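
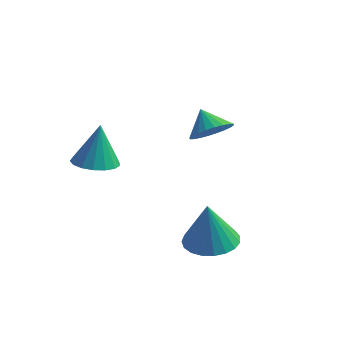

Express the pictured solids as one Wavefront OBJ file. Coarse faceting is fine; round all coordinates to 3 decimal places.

v -1.421 -1.03 1.315
v -0.549 -0.78 1.244
v -1.399 -0.61 3.065
v -0.769 -0.414 1.159
v -1.139 -0.19 1.11
v -1.573 -0.157 1.107
v -1.973 -0.325 1.152
v -2.246 -0.654 1.235
v -2.33 -1.07 1.336
v -2.206 -1.476 1.432
v -1.902 -1.78 1.501
v -1.488 -1.912 1.528
v -1.058 -1.843 1.506
v -0.712 -1.587 1.44
v -0.528 -1.203 1.345
v 1.148 3.416 1.106
v 1.866 3.798 1.515
v 0.452 3.884 1.894
v 1.775 4.051 1.284
v 1.589 4.208 1.026
v 1.335 4.245 0.78
v 1.053 4.155 0.584
v 0.786 3.953 0.467
v 0.573 3.669 0.448
v 0.448 3.347 0.529
v 0.43 3.035 0.698
v 0.521 2.781 0.929
v 0.707 2.624 1.187
v 0.961 2.588 1.433
v 1.243 2.677 1.629
v 1.51 2.88 1.746
v 1.723 3.163 1.765
v 1.848 3.486 1.684
v 2.787 -0.114 -2.216
v 3.835 -0.326 -2.182
v 2.693 -0.266 -0.264
v 3.83 0.117 -2.147
v 3.644 0.521 -2.125
v 3.31 0.815 -2.118
v 2.886 0.948 -2.128
v 2.444 0.898 -2.153
v 2.062 0.673 -2.19
v 1.806 0.311 -2.23
v 1.719 -0.123 -2.268
v 1.817 -0.556 -2.298
v 2.082 -0.913 -2.313
v 2.47 -1.131 -2.311
v 2.913 -1.174 -2.293
v 3.333 -1.033 -2.261
v 3.66 -0.733 -2.222
f 2 1 4
f 2 4 3
f 4 1 5
f 4 5 3
f 5 1 6
f 5 6 3
f 6 1 7
f 6 7 3
f 7 1 8
f 7 8 3
f 8 1 9
f 8 9 3
f 9 1 10
f 9 10 3
f 10 1 11
f 10 11 3
f 11 1 12
f 11 12 3
f 12 1 13
f 12 13 3
f 13 1 14
f 13 14 3
f 14 1 15
f 14 15 3
f 15 1 2
f 15 2 3
f 17 16 19
f 17 19 18
f 19 16 20
f 19 20 18
f 20 16 21
f 20 21 18
f 21 16 22
f 21 22 18
f 22 16 23
f 22 23 18
f 23 16 24
f 23 24 18
f 24 16 25
f 24 25 18
f 25 16 26
f 25 26 18
f 26 16 27
f 26 27 18
f 27 16 28
f 27 28 18
f 28 16 29
f 28 29 18
f 29 16 30
f 29 30 18
f 30 16 31
f 30 31 18
f 31 16 32
f 31 32 18
f 32 16 33
f 32 33 18
f 33 16 17
f 33 17 18
f 35 34 37
f 35 37 36
f 37 34 38
f 37 38 36
f 38 34 39
f 38 39 36
f 39 34 40
f 39 40 36
f 40 34 41
f 40 41 36
f 41 34 42
f 41 42 36
f 42 34 43
f 42 43 36
f 43 34 44
f 43 44 36
f 44 34 45
f 44 45 36
f 45 34 46
f 45 46 36
f 46 34 47
f 46 47 36
f 47 34 48
f 47 48 36
f 48 34 49
f 48 49 36
f 49 34 50
f 49 50 36
f 50 34 35
f 50 35 36



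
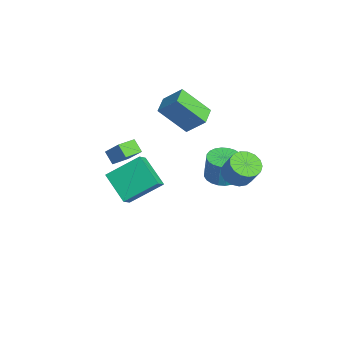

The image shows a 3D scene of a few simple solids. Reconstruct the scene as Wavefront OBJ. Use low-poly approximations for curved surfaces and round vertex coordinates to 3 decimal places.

v -3.129 1.075 -0.567
v -3.597 -0.283 0.881
v -2.583 1.93 0.412
v -3.051 0.572 1.86
v -2.129 0.588 -0.7
v -2.597 -0.77 0.748
v -1.583 1.443 0.279
v -2.051 0.085 1.727
v 0.855 -3.667 -0.249
v 0.307 -3.92 0.292
v 0.323 -2.796 -0.382
v -0.225 -3.048 0.159
v 1.505 -3.132 0.661
v 0.957 -3.384 1.202
v 0.973 -2.26 0.528
v 0.425 -2.513 1.069
v 3.103 -4.395 0.793
v 3.15 -2.78 1.868
v 2.555 -4.009 0.238
v 2.603 -2.395 1.313
v 4.477 -3.805 -0.153
v 4.525 -2.191 0.922
v 3.93 -3.42 -0.708
v 3.977 -1.805 0.367
v 1.849 2.202 -1.125
v 2.518 1.773 -1.365
v 3.099 2.069 -0.276
v 2.431 2.498 -0.035
v 2.586 2.14 -1.501
v 3.168 2.436 -0.412
v 2.486 2.522 -1.551
v 3.067 2.817 -0.461
v 2.239 2.829 -1.503
v 2.821 3.125 -0.414
v 1.904 2.994 -1.369
v 2.485 3.289 -0.279
v 1.555 2.977 -1.178
v 2.137 3.272 -0.089
v 1.275 2.782 -0.976
v 1.856 3.078 0.114
v 1.125 2.455 -0.807
v 1.707 2.75 0.283
v 1.142 2.069 -0.711
v 1.723 2.365 0.378
v 1.321 1.715 -0.71
v 1.902 2.01 0.379
v 1.62 1.472 -0.804
v 2.202 1.767 0.285
v 1.973 1.396 -0.972
v 2.554 1.691 0.118
v 2.297 1.505 -1.174
v 2.878 1.8 -0.085
v -2.039 2.416 -4.276
v -1.427 1.73 -4.292
v -1.288 1.818 -2.801
v -1.901 2.504 -2.784
v -1.213 2.016 -4.329
v -1.074 2.103 -2.838
v -1.124 2.363 -4.357
v -0.986 2.45 -2.866
v -1.176 2.718 -4.373
v -1.037 2.805 -2.882
v -1.358 3.027 -4.375
v -1.22 3.114 -2.884
v -1.644 3.243 -4.361
v -1.506 3.33 -2.87
v -1.991 3.333 -4.334
v -1.852 3.421 -2.843
v -2.345 3.284 -4.298
v -2.206 3.371 -2.807
v -2.652 3.102 -4.259
v -2.513 3.19 -2.768
v -2.866 2.817 -4.222
v -2.727 2.904 -2.731
v -2.954 2.47 -4.194
v -2.816 2.557 -2.703
v -2.903 2.115 -4.178
v -2.764 2.202 -2.687
v -2.72 1.806 -4.176
v -2.582 1.893 -2.685
v -2.434 1.59 -4.19
v -2.296 1.677 -2.699
v -2.088 1.499 -4.217
v -1.949 1.587 -2.726
v -1.734 1.549 -4.253
v -1.595 1.636 -2.762
f 2 4 1
f 5 2 1
f 1 4 3
f 3 5 1
f 2 8 4
f 6 2 5
f 6 8 2
f 4 8 3
f 7 5 3
f 3 8 7
f 7 6 5
f 8 6 7
f 10 12 9
f 13 10 9
f 9 12 11
f 11 13 9
f 10 16 12
f 14 10 13
f 14 16 10
f 12 16 11
f 15 13 11
f 11 16 15
f 15 14 13
f 16 14 15
f 18 20 17
f 21 18 17
f 17 20 19
f 19 21 17
f 18 24 20
f 22 18 21
f 22 24 18
f 20 24 19
f 23 21 19
f 19 24 23
f 23 22 21
f 24 22 23
f 26 25 29
f 26 29 27
f 27 29 30
f 27 30 28
f 29 25 31
f 29 31 30
f 30 31 32
f 30 32 28
f 31 25 33
f 31 33 32
f 32 33 34
f 32 34 28
f 33 25 35
f 33 35 34
f 34 35 36
f 34 36 28
f 35 25 37
f 35 37 36
f 36 37 38
f 36 38 28
f 37 25 39
f 37 39 38
f 38 39 40
f 38 40 28
f 39 25 41
f 39 41 40
f 40 41 42
f 40 42 28
f 41 25 43
f 41 43 42
f 42 43 44
f 42 44 28
f 43 25 45
f 43 45 44
f 44 45 46
f 44 46 28
f 45 25 47
f 45 47 46
f 46 47 48
f 46 48 28
f 47 25 49
f 47 49 48
f 48 49 50
f 48 50 28
f 49 25 51
f 49 51 50
f 50 51 52
f 50 52 28
f 51 25 26
f 51 26 52
f 52 26 27
f 52 27 28
f 54 53 57
f 54 57 55
f 55 57 58
f 55 58 56
f 57 53 59
f 57 59 58
f 58 59 60
f 58 60 56
f 59 53 61
f 59 61 60
f 60 61 62
f 60 62 56
f 61 53 63
f 61 63 62
f 62 63 64
f 62 64 56
f 63 53 65
f 63 65 64
f 64 65 66
f 64 66 56
f 65 53 67
f 65 67 66
f 66 67 68
f 66 68 56
f 67 53 69
f 67 69 68
f 68 69 70
f 68 70 56
f 69 53 71
f 69 71 70
f 70 71 72
f 70 72 56
f 71 53 73
f 71 73 72
f 72 73 74
f 72 74 56
f 73 53 75
f 73 75 74
f 74 75 76
f 74 76 56
f 75 53 77
f 75 77 76
f 76 77 78
f 76 78 56
f 77 53 79
f 77 79 78
f 78 79 80
f 78 80 56
f 79 53 81
f 79 81 80
f 80 81 82
f 80 82 56
f 81 53 83
f 81 83 82
f 82 83 84
f 82 84 56
f 83 53 85
f 83 85 84
f 84 85 86
f 84 86 56
f 85 53 54
f 85 54 86
f 86 54 55
f 86 55 56



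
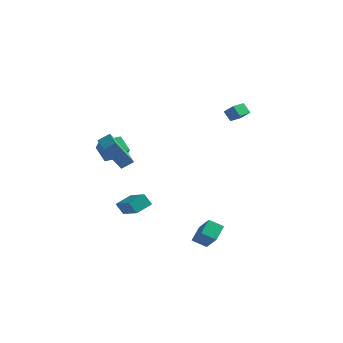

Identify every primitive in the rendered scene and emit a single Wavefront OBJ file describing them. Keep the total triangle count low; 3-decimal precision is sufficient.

v -0.893 -4.244 -1.386
v -0.497 -3.232 -1.012
v -2.229 -3.467 -2.071
v -1.832 -2.455 -1.696
v -0.468 -4.145 -2.104
v -0.071 -3.133 -1.729
v -1.803 -3.368 -2.788
v -1.407 -2.356 -2.414
v 1.535 3.231 2.829
v 1.024 3.365 3.443
v 1.747 4.126 2.81
v 1.236 4.26 3.425
v 2.224 3.08 3.435
v 1.713 3.214 4.05
v 2.436 3.975 3.417
v 1.925 4.109 4.031
v 3.856 -4.629 -2.44
v 3.806 -3.671 -1.842
v 2.938 -4.022 -3.488
v 2.888 -3.064 -2.89
v 4.612 -4.296 -2.91
v 4.562 -3.338 -2.312
v 3.694 -3.689 -3.958
v 3.644 -2.731 -3.36
v -2.765 -3.869 2.233
v -2.223 -3.401 2.692
v -3.834 -2.723 2.328
v -3.292 -2.255 2.787
v -2.068 -3.085 0.613
v -1.526 -2.617 1.072
v -3.137 -1.939 0.708
v -2.595 -1.471 1.167
v -4.072 -1.568 0.211
v -4.95 -1.107 0.955
v -3.362 -0.365 0.303
v -4.24 0.097 1.047
v -3.64 -1.877 0.913
v -4.518 -1.415 1.657
v -2.93 -0.673 1.005
v -3.808 -0.212 1.749
f 2 4 1
f 5 2 1
f 1 4 3
f 3 5 1
f 2 8 4
f 6 2 5
f 6 8 2
f 4 8 3
f 7 5 3
f 3 8 7
f 7 6 5
f 8 6 7
f 10 12 9
f 13 10 9
f 9 12 11
f 11 13 9
f 10 16 12
f 14 10 13
f 14 16 10
f 12 16 11
f 15 13 11
f 11 16 15
f 15 14 13
f 16 14 15
f 18 20 17
f 21 18 17
f 17 20 19
f 19 21 17
f 18 24 20
f 22 18 21
f 22 24 18
f 20 24 19
f 23 21 19
f 19 24 23
f 23 22 21
f 24 22 23
f 26 28 25
f 29 26 25
f 25 28 27
f 27 29 25
f 26 32 28
f 30 26 29
f 30 32 26
f 28 32 27
f 31 29 27
f 27 32 31
f 31 30 29
f 32 30 31
f 34 36 33
f 37 34 33
f 33 36 35
f 35 37 33
f 34 40 36
f 38 34 37
f 38 40 34
f 36 40 35
f 39 37 35
f 35 40 39
f 39 38 37
f 40 38 39



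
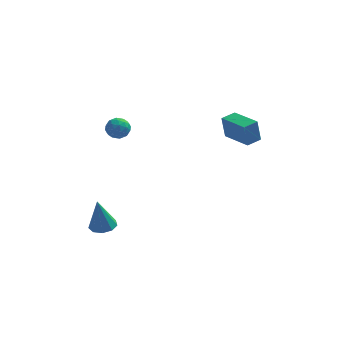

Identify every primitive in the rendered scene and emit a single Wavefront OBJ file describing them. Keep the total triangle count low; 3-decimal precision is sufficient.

v -2.779 1.344 1.535
v -2.268 1.053 1.128
v -3.552 0.607 1.092
v -3.041 0.316 0.685
v -3.03 0.224 1.394
v -2.552 0.679 1.668
v -3.268 0.981 0.552
v -2.79 1.436 0.826
v -2.57 0.828 0.521
v -2.423 0.361 1.041
v -3.397 1.299 1.179
v -3.25 0.832 1.699
v -2.455 1.263 1.371
v -3.365 0.397 0.849
v -3.358 0.343 1.266
v -3.057 0.171 1.027
v -2.622 1.044 1.688
v -2.322 0.873 1.449
v -2.77 0.385 1.605
v -3.498 0.787 0.771
v -3.198 0.616 0.532
v -2.763 1.489 1.193
v -2.462 1.317 0.954
v -3.05 1.275 0.615
v -2.333 0.96 0.775
v -2.787 0.527 0.514
v -2.921 0.918 0.436
v -2.64 1.185 0.597
v -2.246 0.685 1.08
v -2.701 0.252 0.82
v -2.694 0.198 1.236
v -2.413 0.466 1.397
v -2.424 0.553 0.723
v -3.119 1.408 1.4
v -3.574 0.975 1.14
v -3.407 1.194 0.823
v -3.126 1.462 0.984
v -3.033 1.133 1.706
v -3.487 0.7 1.445
v -3.18 0.475 1.623
v -2.899 0.742 1.784
v -3.396 1.107 1.497
v 2.716 -0.25 1.487
v 2.519 -0.245 2.792
v 3.352 0.351 1.58
v 3.155 0.357 2.886
v 3.925 -1.557 1.674
v 3.728 -1.551 2.98
v 4.561 -0.955 1.768
v 4.364 -0.95 3.073
v -3.268 -3.103 -3.733
v -2.661 -2.678 -3.617
v -3.512 -3.277 -1.827
v -3.08 -2.383 -3.644
v -3.586 -2.424 -3.712
v -3.944 -2.784 -3.791
v -3.985 -3.293 -3.843
v -3.691 -3.713 -3.843
v -3.198 -3.848 -3.792
v -2.739 -3.634 -3.714
v -2.526 -3.172 -3.644
f 1 38 17
f 38 12 41
f 17 41 6
f 38 41 17
f 1 17 13
f 17 6 18
f 13 18 2
f 17 18 13
f 1 13 22
f 13 2 23
f 22 23 8
f 13 23 22
f 1 22 34
f 22 8 37
f 34 37 11
f 22 37 34
f 1 34 38
f 34 11 42
f 38 42 12
f 34 42 38
f 2 18 29
f 18 6 32
f 29 32 10
f 18 32 29
f 6 41 19
f 41 12 40
f 19 40 5
f 41 40 19
f 12 42 39
f 42 11 35
f 39 35 3
f 42 35 39
f 11 37 36
f 37 8 24
f 36 24 7
f 37 24 36
f 8 23 28
f 23 2 25
f 28 25 9
f 23 25 28
f 4 30 16
f 30 10 31
f 16 31 5
f 30 31 16
f 4 16 14
f 16 5 15
f 14 15 3
f 16 15 14
f 4 14 21
f 14 3 20
f 21 20 7
f 14 20 21
f 4 21 26
f 21 7 27
f 26 27 9
f 21 27 26
f 4 26 30
f 26 9 33
f 30 33 10
f 26 33 30
f 5 31 19
f 31 10 32
f 19 32 6
f 31 32 19
f 3 15 39
f 15 5 40
f 39 40 12
f 15 40 39
f 7 20 36
f 20 3 35
f 36 35 11
f 20 35 36
f 9 27 28
f 27 7 24
f 28 24 8
f 27 24 28
f 10 33 29
f 33 9 25
f 29 25 2
f 33 25 29
f 44 46 43
f 47 44 43
f 43 46 45
f 45 47 43
f 44 50 46
f 48 44 47
f 48 50 44
f 46 50 45
f 49 47 45
f 45 50 49
f 49 48 47
f 50 48 49
f 52 51 54
f 52 54 53
f 54 51 55
f 54 55 53
f 55 51 56
f 55 56 53
f 56 51 57
f 56 57 53
f 57 51 58
f 57 58 53
f 58 51 59
f 58 59 53
f 59 51 60
f 59 60 53
f 60 51 61
f 60 61 53
f 61 51 52
f 61 52 53



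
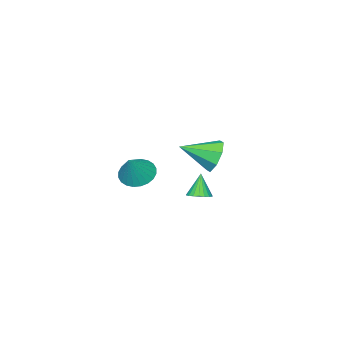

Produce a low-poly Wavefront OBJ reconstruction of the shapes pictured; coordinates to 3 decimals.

v 3.445 1.098 0.988
v 4.009 0.504 0.725
v 4.275 1.362 2.172
v 4.131 0.78 0.578
v 4.149 1.104 0.494
v 4.06 1.427 0.484
v 3.877 1.7 0.551
v 3.629 1.882 0.685
v 3.352 1.944 0.865
v 3.09 1.878 1.063
v 2.882 1.693 1.25
v 2.759 1.417 1.397
v 2.741 1.093 1.482
v 2.831 0.769 1.491
v 3.013 0.496 1.424
v 3.262 0.314 1.291
v 3.538 0.252 1.111
v 3.801 0.319 0.912
v -0.086 1.616 -1.677
v 0.229 1.105 -1.68
v -0.514 1.344 -0.523
v 0.392 1.266 -1.582
v 0.473 1.488 -1.5
v 0.457 1.731 -1.448
v 0.347 1.955 -1.436
v 0.162 2.12 -1.466
v -0.066 2.198 -1.532
v -0.297 2.175 -1.623
v -0.492 2.056 -1.723
v -0.616 1.86 -1.816
v -0.649 1.623 -1.884
v -0.585 1.384 -1.916
v -0.434 1.185 -1.907
v -0.223 1.061 -1.859
v 0.011 1.033 -1.778
v -2.484 0.523 -0.426
v -1.828 0.786 -1.119
v -1.296 -0.623 0.266
v -1.779 1.213 -0.495
v -2.143 1.237 0.169
v -2.707 0.842 0.484
v -3.141 0.26 0.267
v -3.19 -0.168 -0.357
v -2.826 -0.191 -1.021
v -2.262 0.204 -1.336
f 2 1 4
f 2 4 3
f 4 1 5
f 4 5 3
f 5 1 6
f 5 6 3
f 6 1 7
f 6 7 3
f 7 1 8
f 7 8 3
f 8 1 9
f 8 9 3
f 9 1 10
f 9 10 3
f 10 1 11
f 10 11 3
f 11 1 12
f 11 12 3
f 12 1 13
f 12 13 3
f 13 1 14
f 13 14 3
f 14 1 15
f 14 15 3
f 15 1 16
f 15 16 3
f 16 1 17
f 16 17 3
f 17 1 18
f 17 18 3
f 18 1 2
f 18 2 3
f 20 19 22
f 20 22 21
f 22 19 23
f 22 23 21
f 23 19 24
f 23 24 21
f 24 19 25
f 24 25 21
f 25 19 26
f 25 26 21
f 26 19 27
f 26 27 21
f 27 19 28
f 27 28 21
f 28 19 29
f 28 29 21
f 29 19 30
f 29 30 21
f 30 19 31
f 30 31 21
f 31 19 32
f 31 32 21
f 32 19 33
f 32 33 21
f 33 19 34
f 33 34 21
f 34 19 35
f 34 35 21
f 35 19 20
f 35 20 21
f 37 36 39
f 37 39 38
f 39 36 40
f 39 40 38
f 40 36 41
f 40 41 38
f 41 36 42
f 41 42 38
f 42 36 43
f 42 43 38
f 43 36 44
f 43 44 38
f 44 36 45
f 44 45 38
f 45 36 37
f 45 37 38



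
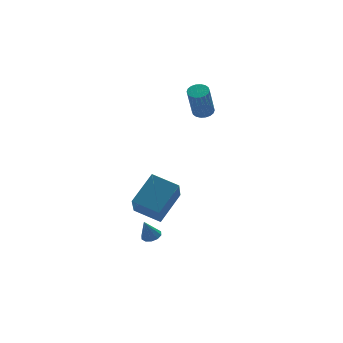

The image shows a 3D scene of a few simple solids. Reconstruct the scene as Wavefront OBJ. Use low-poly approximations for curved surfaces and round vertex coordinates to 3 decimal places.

v 2.534 0.467 2.36
v 2.89 -0.027 2.344
v 2.343 -0.482 4.224
v 1.986 0.013 4.24
v 3.057 0.165 2.439
v 2.51 -0.29 4.319
v 3.12 0.417 2.519
v 2.573 -0.038 4.398
v 3.067 0.678 2.567
v 2.52 0.223 4.446
v 2.909 0.899 2.574
v 2.361 0.444 4.453
v 2.676 1.033 2.538
v 2.128 0.578 4.418
v 2.415 1.056 2.468
v 1.867 0.601 4.348
v 2.177 0.962 2.376
v 1.63 0.507 4.256
v 2.01 0.77 2.281
v 1.463 0.315 4.161
v 1.947 0.518 2.202
v 1.4 0.063 4.081
v 2 0.257 2.154
v 1.453 -0.198 4.033
v 2.159 0.036 2.147
v 1.611 -0.419 4.026
v 2.392 -0.098 2.182
v 1.844 -0.553 4.062
v 2.653 -0.121 2.252
v 2.105 -0.576 4.132
v -2.217 -3.027 -4.092
v -1.757 -2.759 -3.918
v -2.643 -3.053 -2.928
v -1.995 -2.521 -4
v -2.318 -2.477 -4.117
v -2.602 -2.642 -4.224
v -2.739 -2.955 -4.281
v -2.677 -3.295 -4.266
v -2.44 -3.533 -4.185
v -2.117 -3.577 -4.068
v -1.833 -3.412 -3.96
v -1.695 -3.099 -3.903
v -2.169 -4.061 -2.471
v -2.789 -5.187 -0.979
v -3.143 -2.897 -1.998
v -3.764 -4.023 -0.506
v -0.676 -3.297 -1.274
v -1.297 -4.423 0.218
v -1.651 -2.133 -0.801
v -2.271 -3.259 0.691
f 2 1 5
f 2 5 3
f 3 5 6
f 3 6 4
f 5 1 7
f 5 7 6
f 6 7 8
f 6 8 4
f 7 1 9
f 7 9 8
f 8 9 10
f 8 10 4
f 9 1 11
f 9 11 10
f 10 11 12
f 10 12 4
f 11 1 13
f 11 13 12
f 12 13 14
f 12 14 4
f 13 1 15
f 13 15 14
f 14 15 16
f 14 16 4
f 15 1 17
f 15 17 16
f 16 17 18
f 16 18 4
f 17 1 19
f 17 19 18
f 18 19 20
f 18 20 4
f 19 1 21
f 19 21 20
f 20 21 22
f 20 22 4
f 21 1 23
f 21 23 22
f 22 23 24
f 22 24 4
f 23 1 25
f 23 25 24
f 24 25 26
f 24 26 4
f 25 1 27
f 25 27 26
f 26 27 28
f 26 28 4
f 27 1 29
f 27 29 28
f 28 29 30
f 28 30 4
f 29 1 2
f 29 2 30
f 30 2 3
f 30 3 4
f 32 31 34
f 32 34 33
f 34 31 35
f 34 35 33
f 35 31 36
f 35 36 33
f 36 31 37
f 36 37 33
f 37 31 38
f 37 38 33
f 38 31 39
f 38 39 33
f 39 31 40
f 39 40 33
f 40 31 41
f 40 41 33
f 41 31 42
f 41 42 33
f 42 31 32
f 42 32 33
f 44 46 43
f 47 44 43
f 43 46 45
f 45 47 43
f 44 50 46
f 48 44 47
f 48 50 44
f 46 50 45
f 49 47 45
f 45 50 49
f 49 48 47
f 50 48 49



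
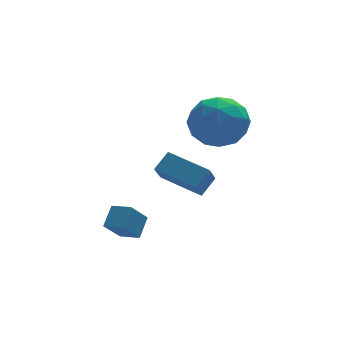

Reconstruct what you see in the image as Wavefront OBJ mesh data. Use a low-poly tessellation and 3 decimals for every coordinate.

v -0.083 2.153 4.265
v 0.968 1.989 3.667
v -0.628 0.311 3.813
v 0.423 0.147 3.215
v 0.422 0.252 4.43
v 0.759 1.391 4.71
v -0.419 0.909 2.77
v -0.082 2.048 3.05
v 0.76 1.22 2.744
v 1.28 0.814 3.77
v -0.94 1.486 3.71
v -0.42 1.08 4.736
v 0.49 2.233 4.006
v -0.15 0.067 3.474
v -0.151 0.129 4.188
v 0.467 0.033 3.837
v 0.368 1.881 4.619
v 0.985 1.785 4.267
v 0.665 0.764 4.716
v -0.645 0.515 3.213
v -0.028 0.419 2.861
v -0.127 2.267 3.643
v 0.491 2.171 3.292
v -0.325 1.536 2.764
v 0.986 1.684 3.112
v 0.665 0.602 2.846
v 0.17 1.05 2.584
v 0.368 1.719 2.749
v 1.291 1.446 3.715
v 0.971 0.363 3.449
v 0.971 0.425 4.163
v 1.169 1.094 4.327
v 1.169 0.994 3.172
v -0.631 1.937 4.031
v -0.951 0.854 3.765
v -0.829 1.206 3.153
v -0.631 1.875 3.317
v -0.325 1.698 4.634
v -0.646 0.616 4.368
v -0.028 0.581 4.731
v 0.17 1.25 4.896
v -0.829 1.306 4.308
v -3.473 -1.31 -0.284
v -4.153 -1.635 0.572
v -4.025 -0.697 -0.489
v -4.705 -1.022 0.367
v -3.015 -0.698 0.313
v -3.695 -1.023 1.169
v -3.567 -0.085 0.108
v -4.247 -0.41 0.964
v -1.582 -1.871 2.302
v -0.968 -1.498 2.877
v -2.736 -0.607 2.712
v -2.122 -0.234 3.287
v -1.178 -1.226 1.453
v -0.564 -0.853 2.028
v -2.332 0.038 1.863
v -1.718 0.411 2.438
f 1 38 17
f 38 12 41
f 17 41 6
f 38 41 17
f 1 17 13
f 17 6 18
f 13 18 2
f 17 18 13
f 1 13 22
f 13 2 23
f 22 23 8
f 13 23 22
f 1 22 34
f 22 8 37
f 34 37 11
f 22 37 34
f 1 34 38
f 34 11 42
f 38 42 12
f 34 42 38
f 2 18 29
f 18 6 32
f 29 32 10
f 18 32 29
f 6 41 19
f 41 12 40
f 19 40 5
f 41 40 19
f 12 42 39
f 42 11 35
f 39 35 3
f 42 35 39
f 11 37 36
f 37 8 24
f 36 24 7
f 37 24 36
f 8 23 28
f 23 2 25
f 28 25 9
f 23 25 28
f 4 30 16
f 30 10 31
f 16 31 5
f 30 31 16
f 4 16 14
f 16 5 15
f 14 15 3
f 16 15 14
f 4 14 21
f 14 3 20
f 21 20 7
f 14 20 21
f 4 21 26
f 21 7 27
f 26 27 9
f 21 27 26
f 4 26 30
f 26 9 33
f 30 33 10
f 26 33 30
f 5 31 19
f 31 10 32
f 19 32 6
f 31 32 19
f 3 15 39
f 15 5 40
f 39 40 12
f 15 40 39
f 7 20 36
f 20 3 35
f 36 35 11
f 20 35 36
f 9 27 28
f 27 7 24
f 28 24 8
f 27 24 28
f 10 33 29
f 33 9 25
f 29 25 2
f 33 25 29
f 44 46 43
f 47 44 43
f 43 46 45
f 45 47 43
f 44 50 46
f 48 44 47
f 48 50 44
f 46 50 45
f 49 47 45
f 45 50 49
f 49 48 47
f 50 48 49
f 52 54 51
f 55 52 51
f 51 54 53
f 53 55 51
f 52 58 54
f 56 52 55
f 56 58 52
f 54 58 53
f 57 55 53
f 53 58 57
f 57 56 55
f 58 56 57



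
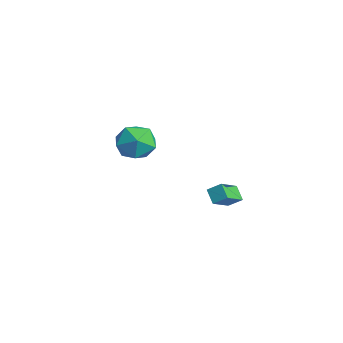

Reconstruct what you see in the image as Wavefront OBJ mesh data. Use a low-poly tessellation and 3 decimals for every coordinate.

v 4.481 3.08 -3.321
v 3.774 3.039 -2.749
v 3.798 4.144 -4.089
v 3.091 4.103 -3.518
v 4.849 3.677 -2.822
v 4.142 3.636 -2.251
v 4.166 4.741 -3.591
v 3.459 4.7 -3.019
v -2.27 2.268 -1.574
v -1.545 2.336 -2.579
v -3.335 0.804 -2.441
v -2.61 0.872 -3.446
v -2.152 0.433 -2.38
v -1.494 1.338 -1.844
v -3.386 1.802 -3.176
v -2.728 2.707 -2.64
v -2.235 2.048 -3.569
v -1.473 1.202 -3.077
v -3.407 1.938 -1.943
v -2.645 1.092 -1.451
f 2 4 1
f 5 2 1
f 1 4 3
f 3 5 1
f 2 8 4
f 6 2 5
f 6 8 2
f 4 8 3
f 7 5 3
f 3 8 7
f 7 6 5
f 8 6 7
f 9 20 14
f 9 14 10
f 9 10 16
f 9 16 19
f 9 19 20
f 10 14 18
f 14 20 13
f 20 19 11
f 19 16 15
f 16 10 17
f 12 18 13
f 12 13 11
f 12 11 15
f 12 15 17
f 12 17 18
f 13 18 14
f 11 13 20
f 15 11 19
f 17 15 16
f 18 17 10



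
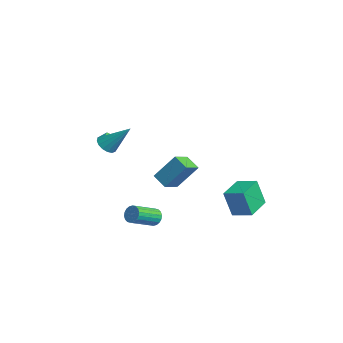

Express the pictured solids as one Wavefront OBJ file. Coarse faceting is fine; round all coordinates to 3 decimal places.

v -0.592 4.001 -3.393
v -0.689 3.491 -1.628
v 0.331 4.893 -3.084
v 0.234 4.382 -1.319
v 0.706 2.758 -3.681
v 0.609 2.247 -1.916
v 1.629 3.649 -3.372
v 1.532 3.139 -1.607
v -0.875 -4.213 2.132
v -0.362 -4.028 1.677
v 0.015 -3.047 3.608
v -0.624 -3.774 1.634
v -0.953 -3.637 1.725
v -1.261 -3.654 1.924
v -1.466 -3.822 2.18
v -1.512 -4.094 2.423
v -1.388 -4.398 2.588
v -1.126 -4.652 2.631
v -0.797 -4.789 2.54
v -0.489 -4.771 2.341
v -0.284 -4.604 2.085
v -0.238 -4.332 1.842
v -2.503 -3.289 2.032
v -2.133 -3.633 1.604
v -3.387 -3.747 1.636
v -3.017 -4.091 1.208
v -2.988 -4.228 1.856
v -2.441 -3.945 2.1
v -3.079 -3.435 1.14
v -2.532 -3.152 1.384
v -2.489 -3.723 1.052
v -2.432 -4.213 1.495
v -3.088 -3.167 1.745
v -3.031 -3.657 2.188
v -4.696 0.344 -2.506
v -4.167 1.494 -0.844
v -3.803 0.775 -3.089
v -3.274 1.926 -1.426
v -3.946 -0.626 -2.074
v -3.417 0.525 -0.411
v -3.053 -0.194 -2.656
v -2.524 0.956 -0.994
v -0.539 -1.528 -3.849
v -0.244 -1.669 -4.388
v 0.354 -3.172 -3.67
v 0.059 -3.032 -3.131
v -0.05 -1.524 -4.247
v 0.548 -3.027 -3.528
v 0.047 -1.38 -4.026
v 0.645 -2.883 -3.308
v 0.028 -1.266 -3.771
v 0.626 -2.769 -3.053
v -0.103 -1.203 -3.531
v 0.495 -2.706 -2.813
v -0.321 -1.205 -3.355
v 0.277 -2.708 -2.636
v -0.581 -1.271 -3.276
v 0.017 -2.774 -2.557
v -0.834 -1.388 -3.31
v -0.236 -2.891 -2.592
v -1.028 -1.533 -3.452
v -0.43 -3.036 -2.733
v -1.125 -1.677 -3.672
v -0.527 -3.18 -2.954
v -1.106 -1.791 -3.927
v -0.508 -3.294 -3.209
v -0.975 -1.854 -4.167
v -0.377 -3.357 -3.449
v -0.757 -1.852 -4.344
v -0.159 -3.355 -3.625
v -0.497 -1.786 -4.423
v 0.101 -3.289 -3.704
f 2 4 1
f 5 2 1
f 1 4 3
f 3 5 1
f 2 8 4
f 6 2 5
f 6 8 2
f 4 8 3
f 7 5 3
f 3 8 7
f 7 6 5
f 8 6 7
f 10 9 12
f 10 12 11
f 12 9 13
f 12 13 11
f 13 9 14
f 13 14 11
f 14 9 15
f 14 15 11
f 15 9 16
f 15 16 11
f 16 9 17
f 16 17 11
f 17 9 18
f 17 18 11
f 18 9 19
f 18 19 11
f 19 9 20
f 19 20 11
f 20 9 21
f 20 21 11
f 21 9 22
f 21 22 11
f 22 9 10
f 22 10 11
f 23 34 28
f 23 28 24
f 23 24 30
f 23 30 33
f 23 33 34
f 24 28 32
f 28 34 27
f 34 33 25
f 33 30 29
f 30 24 31
f 26 32 27
f 26 27 25
f 26 25 29
f 26 29 31
f 26 31 32
f 27 32 28
f 25 27 34
f 29 25 33
f 31 29 30
f 32 31 24
f 36 38 35
f 39 36 35
f 35 38 37
f 37 39 35
f 36 42 38
f 40 36 39
f 40 42 36
f 38 42 37
f 41 39 37
f 37 42 41
f 41 40 39
f 42 40 41
f 44 43 47
f 44 47 45
f 45 47 48
f 45 48 46
f 47 43 49
f 47 49 48
f 48 49 50
f 48 50 46
f 49 43 51
f 49 51 50
f 50 51 52
f 50 52 46
f 51 43 53
f 51 53 52
f 52 53 54
f 52 54 46
f 53 43 55
f 53 55 54
f 54 55 56
f 54 56 46
f 55 43 57
f 55 57 56
f 56 57 58
f 56 58 46
f 57 43 59
f 57 59 58
f 58 59 60
f 58 60 46
f 59 43 61
f 59 61 60
f 60 61 62
f 60 62 46
f 61 43 63
f 61 63 62
f 62 63 64
f 62 64 46
f 63 43 65
f 63 65 64
f 64 65 66
f 64 66 46
f 65 43 67
f 65 67 66
f 66 67 68
f 66 68 46
f 67 43 69
f 67 69 68
f 68 69 70
f 68 70 46
f 69 43 71
f 69 71 70
f 70 71 72
f 70 72 46
f 71 43 44
f 71 44 72
f 72 44 45
f 72 45 46



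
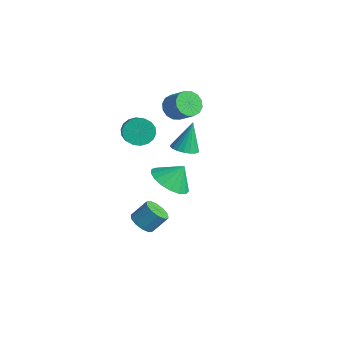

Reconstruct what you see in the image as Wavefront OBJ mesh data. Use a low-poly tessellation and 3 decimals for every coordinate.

v -3.58 -0.083 0.142
v -2.982 0.357 -0.271
v -1.681 -0.457 0.744
v -2.28 -0.897 1.158
v -3.067 0.584 0.019
v -1.767 -0.231 1.035
v -3.254 0.678 0.334
v -1.954 -0.136 1.35
v -3.505 0.622 0.611
v -2.205 -0.192 1.627
v -3.772 0.426 0.795
v -2.471 -0.388 1.811
v -4 0.129 0.85
v -2.7 -0.685 1.866
v -4.145 -0.209 0.764
v -2.845 -1.023 1.78
v -4.179 -0.523 0.556
v -2.878 -1.337 1.571
v -4.093 -0.749 0.265
v -2.793 -1.564 1.281
v -3.906 -0.844 -0.05
v -2.606 -1.658 0.966
v -3.655 -0.788 -0.327
v -2.355 -1.602 0.689
v -3.389 -0.592 -0.511
v -2.088 -1.406 0.505
v -3.16 -0.295 -0.566
v -1.86 -1.109 0.45
v -3.015 0.043 -0.48
v -1.715 -0.771 0.536
v 0.304 -2.66 -3.407
v 1.002 -2.742 -3.605
v 1.334 -2.022 -2.73
v 0.636 -1.94 -2.533
v 0.834 -2.389 -3.831
v 1.166 -1.67 -2.956
v 0.463 -2.14 -3.895
v 0.795 -1.421 -3.02
v 0.032 -2.089 -3.773
v 0.364 -1.37 -2.898
v -0.296 -2.256 -3.511
v 0.036 -1.537 -2.636
v -0.394 -2.578 -3.21
v -0.062 -1.858 -2.335
v -0.226 -2.93 -2.984
v 0.106 -2.211 -2.109
v 0.145 -3.179 -2.92
v 0.477 -2.46 -2.045
v 0.576 -3.23 -3.042
v 0.908 -2.511 -2.167
v 0.904 -3.063 -3.304
v 1.236 -2.344 -2.429
v -1.134 1.062 -0.303
v -0.392 1.172 -0.286
v -1.266 1.698 1.343
v -0.507 1.461 -0.407
v -0.746 1.671 -0.507
v -1.062 1.761 -0.567
v -1.392 1.712 -0.575
v -1.671 1.534 -0.529
v -1.844 1.263 -0.438
v -1.876 0.952 -0.321
v -1.76 0.663 -0.2
v -1.521 0.453 -0.099
v -1.205 0.364 -0.039
v -0.875 0.413 -0.032
v -0.596 0.59 -0.078
v -0.424 0.861 -0.169
v -4.176 2.784 0.45
v -3.738 2.303 -0.048
v -2.706 2.415 0.751
v -3.144 2.896 1.25
v -3.671 2.698 -0.19
v -2.639 2.809 0.609
v -3.739 3.116 -0.16
v -2.707 3.227 0.64
v -3.925 3.445 0.034
v -2.893 3.556 0.833
v -4.178 3.597 0.339
v -3.146 3.708 1.139
v -4.43 3.531 0.674
v -3.398 3.643 1.473
v -4.614 3.265 0.949
v -3.582 3.377 1.748
v -4.681 2.871 1.091
v -3.649 2.982 1.89
v -4.613 2.453 1.06
v -3.581 2.564 1.86
v -4.427 2.124 0.867
v -3.395 2.235 1.666
v -4.174 1.972 0.561
v -3.142 2.083 1.361
v -3.922 2.037 0.227
v -2.89 2.149 1.026
v 2.608 -2.656 1.153
v 3.505 -3.28 1.277
v 2.912 -2.024 2.127
v 3.668 -2.885 0.97
v 3.588 -2.437 0.705
v 3.284 -2.039 0.542
v 2.824 -1.783 0.519
v 2.315 -1.726 0.642
v 1.873 -1.883 0.882
v 1.6 -2.216 1.184
v 1.557 -2.65 1.478
v 1.755 -3.086 1.699
v 2.148 -3.422 1.794
v 2.647 -3.584 1.743
v 3.136 -3.532 1.556
f 2 1 5
f 2 5 3
f 3 5 6
f 3 6 4
f 5 1 7
f 5 7 6
f 6 7 8
f 6 8 4
f 7 1 9
f 7 9 8
f 8 9 10
f 8 10 4
f 9 1 11
f 9 11 10
f 10 11 12
f 10 12 4
f 11 1 13
f 11 13 12
f 12 13 14
f 12 14 4
f 13 1 15
f 13 15 14
f 14 15 16
f 14 16 4
f 15 1 17
f 15 17 16
f 16 17 18
f 16 18 4
f 17 1 19
f 17 19 18
f 18 19 20
f 18 20 4
f 19 1 21
f 19 21 20
f 20 21 22
f 20 22 4
f 21 1 23
f 21 23 22
f 22 23 24
f 22 24 4
f 23 1 25
f 23 25 24
f 24 25 26
f 24 26 4
f 25 1 27
f 25 27 26
f 26 27 28
f 26 28 4
f 27 1 29
f 27 29 28
f 28 29 30
f 28 30 4
f 29 1 2
f 29 2 30
f 30 2 3
f 30 3 4
f 32 31 35
f 32 35 33
f 33 35 36
f 33 36 34
f 35 31 37
f 35 37 36
f 36 37 38
f 36 38 34
f 37 31 39
f 37 39 38
f 38 39 40
f 38 40 34
f 39 31 41
f 39 41 40
f 40 41 42
f 40 42 34
f 41 31 43
f 41 43 42
f 42 43 44
f 42 44 34
f 43 31 45
f 43 45 44
f 44 45 46
f 44 46 34
f 45 31 47
f 45 47 46
f 46 47 48
f 46 48 34
f 47 31 49
f 47 49 48
f 48 49 50
f 48 50 34
f 49 31 51
f 49 51 50
f 50 51 52
f 50 52 34
f 51 31 32
f 51 32 52
f 52 32 33
f 52 33 34
f 54 53 56
f 54 56 55
f 56 53 57
f 56 57 55
f 57 53 58
f 57 58 55
f 58 53 59
f 58 59 55
f 59 53 60
f 59 60 55
f 60 53 61
f 60 61 55
f 61 53 62
f 61 62 55
f 62 53 63
f 62 63 55
f 63 53 64
f 63 64 55
f 64 53 65
f 64 65 55
f 65 53 66
f 65 66 55
f 66 53 67
f 66 67 55
f 67 53 68
f 67 68 55
f 68 53 54
f 68 54 55
f 70 69 73
f 70 73 71
f 71 73 74
f 71 74 72
f 73 69 75
f 73 75 74
f 74 75 76
f 74 76 72
f 75 69 77
f 75 77 76
f 76 77 78
f 76 78 72
f 77 69 79
f 77 79 78
f 78 79 80
f 78 80 72
f 79 69 81
f 79 81 80
f 80 81 82
f 80 82 72
f 81 69 83
f 81 83 82
f 82 83 84
f 82 84 72
f 83 69 85
f 83 85 84
f 84 85 86
f 84 86 72
f 85 69 87
f 85 87 86
f 86 87 88
f 86 88 72
f 87 69 89
f 87 89 88
f 88 89 90
f 88 90 72
f 89 69 91
f 89 91 90
f 90 91 92
f 90 92 72
f 91 69 93
f 91 93 92
f 92 93 94
f 92 94 72
f 93 69 70
f 93 70 94
f 94 70 71
f 94 71 72
f 96 95 98
f 96 98 97
f 98 95 99
f 98 99 97
f 99 95 100
f 99 100 97
f 100 95 101
f 100 101 97
f 101 95 102
f 101 102 97
f 102 95 103
f 102 103 97
f 103 95 104
f 103 104 97
f 104 95 105
f 104 105 97
f 105 95 106
f 105 106 97
f 106 95 107
f 106 107 97
f 107 95 108
f 107 108 97
f 108 95 109
f 108 109 97
f 109 95 96
f 109 96 97



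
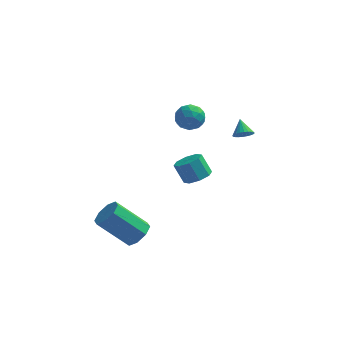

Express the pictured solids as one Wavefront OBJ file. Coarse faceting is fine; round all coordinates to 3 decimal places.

v 1.569 2.889 0.395
v 2.119 3.068 0.447
v 1.271 3.611 1.065
v 2.046 3.197 0.276
v 1.901 3.279 0.122
v 1.706 3.302 0.011
v 1.489 3.262 -0.042
v 1.285 3.165 -0.029
v 1.125 3.026 0.049
v 1.031 2.866 0.179
v 1.02 2.71 0.342
v 1.093 2.581 0.514
v 1.238 2.499 0.667
v 1.433 2.476 0.778
v 1.65 2.516 0.832
v 1.854 2.613 0.818
v 2.014 2.752 0.74
v 2.108 2.912 0.61
v -0.375 0.281 -1.332
v 0.292 0.592 -1.044
v -0.278 0.83 0.02
v -0.945 0.519 -0.268
v -0.054 1.003 -1.321
v -0.624 1.241 -0.258
v -0.588 0.991 -1.605
v -1.158 1.229 -0.541
v -0.997 0.564 -1.728
v -1.567 0.801 -0.665
v -1.042 -0.03 -1.62
v -1.612 0.208 -0.556
v -0.696 -0.441 -1.342
v -1.266 -0.203 -0.279
v -0.162 -0.429 -1.059
v -0.732 -0.191 0.005
v 0.247 -0.001 -0.935
v -0.323 0.236 0.128
v -2.667 -3.808 -2.981
v -2.185 -4.338 -2.542
v -3.75 -4.501 -1.02
v -4.233 -3.972 -1.459
v -2.089 -3.724 -2.378
v -3.655 -3.887 -0.855
v -2.332 -3.159 -2.567
v -3.897 -3.322 -1.044
v -2.771 -2.975 -2.999
v -4.337 -3.138 -1.476
v -3.15 -3.279 -3.42
v -4.715 -3.442 -1.898
v -3.245 -3.893 -3.585
v -4.811 -4.056 -2.062
v -3.003 -4.458 -3.396
v -4.568 -4.621 -1.873
v -2.563 -4.642 -2.964
v -4.129 -4.805 -1.441
v -1.202 1.578 2.25
v -0.376 1.479 2.371
v -1.444 0.461 2.989
v -0.618 0.362 3.11
v -1.022 1.006 3.471
v -0.872 1.696 3.014
v -0.948 0.244 2.346
v -0.798 0.934 1.889
v -0.218 0.655 2.43
v -0.264 1.125 3.126
v -1.556 0.815 2.234
v -1.602 1.285 2.93
v -0.768 1.626 2.246
v -1.052 0.314 3.114
v -1.29 0.692 3.327
v -0.804 0.634 3.398
v -1.06 1.754 2.624
v -0.574 1.696 2.695
v -0.954 1.417 3.342
v -1.246 0.244 2.665
v -0.76 0.186 2.736
v -1.016 1.306 1.962
v -0.53 1.248 2.033
v -0.866 0.523 2.018
v -0.189 1.084 2.352
v -0.332 0.427 2.786
v -0.526 0.358 2.337
v -0.438 0.764 2.068
v -0.216 1.36 2.761
v -0.359 0.704 3.195
v -0.596 1.082 3.407
v -0.508 1.488 3.139
v -0.124 0.876 2.796
v -1.461 1.236 2.165
v -1.604 0.58 2.599
v -1.312 0.452 2.221
v -1.224 0.858 1.953
v -1.488 1.513 2.574
v -1.631 0.856 3.008
v -1.382 1.176 3.292
v -1.294 1.582 3.023
v -1.696 1.064 2.564
f 2 1 4
f 2 4 3
f 4 1 5
f 4 5 3
f 5 1 6
f 5 6 3
f 6 1 7
f 6 7 3
f 7 1 8
f 7 8 3
f 8 1 9
f 8 9 3
f 9 1 10
f 9 10 3
f 10 1 11
f 10 11 3
f 11 1 12
f 11 12 3
f 12 1 13
f 12 13 3
f 13 1 14
f 13 14 3
f 14 1 15
f 14 15 3
f 15 1 16
f 15 16 3
f 16 1 17
f 16 17 3
f 17 1 18
f 17 18 3
f 18 1 2
f 18 2 3
f 20 19 23
f 20 23 21
f 21 23 24
f 21 24 22
f 23 19 25
f 23 25 24
f 24 25 26
f 24 26 22
f 25 19 27
f 25 27 26
f 26 27 28
f 26 28 22
f 27 19 29
f 27 29 28
f 28 29 30
f 28 30 22
f 29 19 31
f 29 31 30
f 30 31 32
f 30 32 22
f 31 19 33
f 31 33 32
f 32 33 34
f 32 34 22
f 33 19 35
f 33 35 34
f 34 35 36
f 34 36 22
f 35 19 20
f 35 20 36
f 36 20 21
f 36 21 22
f 38 37 41
f 38 41 39
f 39 41 42
f 39 42 40
f 41 37 43
f 41 43 42
f 42 43 44
f 42 44 40
f 43 37 45
f 43 45 44
f 44 45 46
f 44 46 40
f 45 37 47
f 45 47 46
f 46 47 48
f 46 48 40
f 47 37 49
f 47 49 48
f 48 49 50
f 48 50 40
f 49 37 51
f 49 51 50
f 50 51 52
f 50 52 40
f 51 37 53
f 51 53 52
f 52 53 54
f 52 54 40
f 53 37 38
f 53 38 54
f 54 38 39
f 54 39 40
f 55 92 71
f 92 66 95
f 71 95 60
f 92 95 71
f 55 71 67
f 71 60 72
f 67 72 56
f 71 72 67
f 55 67 76
f 67 56 77
f 76 77 62
f 67 77 76
f 55 76 88
f 76 62 91
f 88 91 65
f 76 91 88
f 55 88 92
f 88 65 96
f 92 96 66
f 88 96 92
f 56 72 83
f 72 60 86
f 83 86 64
f 72 86 83
f 60 95 73
f 95 66 94
f 73 94 59
f 95 94 73
f 66 96 93
f 96 65 89
f 93 89 57
f 96 89 93
f 65 91 90
f 91 62 78
f 90 78 61
f 91 78 90
f 62 77 82
f 77 56 79
f 82 79 63
f 77 79 82
f 58 84 70
f 84 64 85
f 70 85 59
f 84 85 70
f 58 70 68
f 70 59 69
f 68 69 57
f 70 69 68
f 58 68 75
f 68 57 74
f 75 74 61
f 68 74 75
f 58 75 80
f 75 61 81
f 80 81 63
f 75 81 80
f 58 80 84
f 80 63 87
f 84 87 64
f 80 87 84
f 59 85 73
f 85 64 86
f 73 86 60
f 85 86 73
f 57 69 93
f 69 59 94
f 93 94 66
f 69 94 93
f 61 74 90
f 74 57 89
f 90 89 65
f 74 89 90
f 63 81 82
f 81 61 78
f 82 78 62
f 81 78 82
f 64 87 83
f 87 63 79
f 83 79 56
f 87 79 83



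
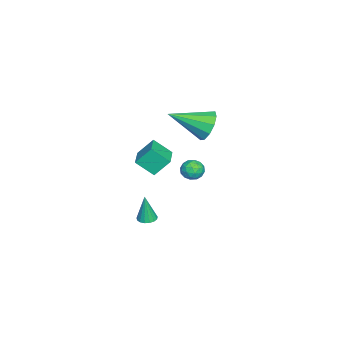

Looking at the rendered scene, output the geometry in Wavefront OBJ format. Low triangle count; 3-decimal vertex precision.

v 0.356 0.995 -4.658
v 0.659 0.562 -4.693
v 0.384 0.885 -3.062
v 0.826 0.752 -4.683
v 0.886 0.998 -4.667
v 0.824 1.244 -4.649
v 0.655 1.432 -4.633
v 0.417 1.521 -4.623
v 0.166 1.489 -4.62
v -0.042 1.344 -4.627
v -0.159 1.119 -4.64
v -0.158 0.866 -4.658
v -0.039 0.643 -4.675
v 0.17 0.5 -4.689
v 0.422 0.471 -4.696
v 0.367 4.059 2.61
v 1.004 4.512 3.132
v 0.933 2.201 3.53
v 0.503 4.505 3.426
v -0.05 4.328 3.408
v -0.444 4.048 3.086
v -0.528 3.772 2.581
v -0.27 3.606 2.088
v 0.231 3.614 1.793
v 0.783 3.791 1.811
v 1.177 4.071 2.134
v 1.261 4.346 2.638
v -1.327 3.415 -2.292
v -0.915 2.919 -2.142
v -2.145 2.861 -1.878
v -1.733 2.365 -1.728
v -1.691 2.941 -1.403
v -1.185 3.283 -1.659
v -1.875 2.497 -2.361
v -1.369 2.839 -2.617
v -1.254 2.351 -2.184
v -1.14 2.625 -1.592
v -1.92 3.155 -2.428
v -1.806 3.429 -1.836
v -1.049 3.216 -2.253
v -2.011 2.564 -1.767
v -1.986 2.903 -1.576
v -1.744 2.611 -1.487
v -1.208 3.43 -1.97
v -0.965 3.138 -1.881
v -1.422 3.151 -1.447
v -2.095 2.642 -2.139
v -1.852 2.35 -2.05
v -1.316 3.169 -2.533
v -1.074 2.877 -2.444
v -1.638 2.629 -2.573
v -1.006 2.59 -2.19
v -1.487 2.265 -1.947
v -1.571 2.342 -2.319
v -1.273 2.544 -2.469
v -0.939 2.751 -1.842
v -1.42 2.426 -1.599
v -1.395 2.764 -1.408
v -1.098 2.965 -1.558
v -1.138 2.418 -1.867
v -1.64 3.354 -2.421
v -2.121 3.029 -2.178
v -1.962 2.815 -2.462
v -1.665 3.016 -2.612
v -1.573 3.515 -2.073
v -2.054 3.19 -1.83
v -1.787 3.236 -1.551
v -1.489 3.438 -1.701
v -1.922 3.362 -2.153
v 1.602 1.792 0.219
v 1.633 0.864 0.995
v 1.348 2.526 1.107
v 1.38 1.599 1.883
v 2.9 2.001 0.417
v 2.932 1.074 1.193
v 2.647 2.736 1.305
v 2.678 1.808 2.081
f 2 1 4
f 2 4 3
f 4 1 5
f 4 5 3
f 5 1 6
f 5 6 3
f 6 1 7
f 6 7 3
f 7 1 8
f 7 8 3
f 8 1 9
f 8 9 3
f 9 1 10
f 9 10 3
f 10 1 11
f 10 11 3
f 11 1 12
f 11 12 3
f 12 1 13
f 12 13 3
f 13 1 14
f 13 14 3
f 14 1 15
f 14 15 3
f 15 1 2
f 15 2 3
f 17 16 19
f 17 19 18
f 19 16 20
f 19 20 18
f 20 16 21
f 20 21 18
f 21 16 22
f 21 22 18
f 22 16 23
f 22 23 18
f 23 16 24
f 23 24 18
f 24 16 25
f 24 25 18
f 25 16 26
f 25 26 18
f 26 16 27
f 26 27 18
f 27 16 17
f 27 17 18
f 28 65 44
f 65 39 68
f 44 68 33
f 65 68 44
f 28 44 40
f 44 33 45
f 40 45 29
f 44 45 40
f 28 40 49
f 40 29 50
f 49 50 35
f 40 50 49
f 28 49 61
f 49 35 64
f 61 64 38
f 49 64 61
f 28 61 65
f 61 38 69
f 65 69 39
f 61 69 65
f 29 45 56
f 45 33 59
f 56 59 37
f 45 59 56
f 33 68 46
f 68 39 67
f 46 67 32
f 68 67 46
f 39 69 66
f 69 38 62
f 66 62 30
f 69 62 66
f 38 64 63
f 64 35 51
f 63 51 34
f 64 51 63
f 35 50 55
f 50 29 52
f 55 52 36
f 50 52 55
f 31 57 43
f 57 37 58
f 43 58 32
f 57 58 43
f 31 43 41
f 43 32 42
f 41 42 30
f 43 42 41
f 31 41 48
f 41 30 47
f 48 47 34
f 41 47 48
f 31 48 53
f 48 34 54
f 53 54 36
f 48 54 53
f 31 53 57
f 53 36 60
f 57 60 37
f 53 60 57
f 32 58 46
f 58 37 59
f 46 59 33
f 58 59 46
f 30 42 66
f 42 32 67
f 66 67 39
f 42 67 66
f 34 47 63
f 47 30 62
f 63 62 38
f 47 62 63
f 36 54 55
f 54 34 51
f 55 51 35
f 54 51 55
f 37 60 56
f 60 36 52
f 56 52 29
f 60 52 56
f 71 73 70
f 74 71 70
f 70 73 72
f 72 74 70
f 71 77 73
f 75 71 74
f 75 77 71
f 73 77 72
f 76 74 72
f 72 77 76
f 76 75 74
f 77 75 76



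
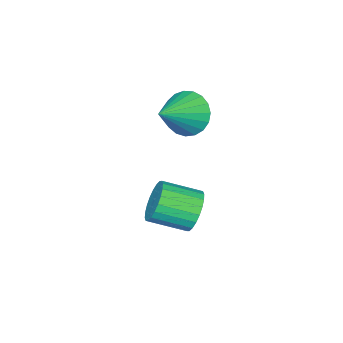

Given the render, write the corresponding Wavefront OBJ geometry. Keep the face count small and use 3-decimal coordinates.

v 1.677 1.365 3.266
v 2.135 1.695 2.38
v 3.343 1.435 4.154
v 2.019 2.072 2.569
v 1.844 2.326 2.877
v 1.64 2.415 3.253
v 1.442 2.322 3.631
v 1.285 2.063 3.946
v 1.196 1.684 4.143
v 1.189 1.25 4.189
v 1.267 0.836 4.075
v 1.416 0.513 3.821
v 1.61 0.338 3.471
v 1.815 0.34 3.086
v 1.997 0.52 2.731
v 2.123 0.846 2.47
v 2.172 1.262 2.346
v 2.621 2.618 -1.176
v 3.182 2.717 -1.948
v 4.2 1.561 -1.357
v 3.639 1.462 -0.584
v 3.333 2.969 -1.715
v 4.351 1.813 -1.124
v 3.376 3.167 -1.4
v 4.393 2.011 -0.809
v 3.303 3.282 -1.051
v 4.321 2.126 -0.46
v 3.127 3.296 -0.721
v 4.145 2.14 -0.13
v 2.873 3.206 -0.46
v 3.891 2.05 0.131
v 2.582 3.027 -0.308
v 3.6 1.871 0.283
v 2.296 2.786 -0.288
v 3.314 1.63 0.303
v 2.06 2.519 -0.403
v 3.078 1.363 0.188
v 1.909 2.267 -0.636
v 2.927 1.111 -0.045
v 1.867 2.069 -0.951
v 2.884 0.913 -0.36
v 1.939 1.954 -1.3
v 2.957 0.798 -0.709
v 2.115 1.94 -1.63
v 3.133 0.784 -1.039
v 2.369 2.03 -1.891
v 3.387 0.874 -1.3
v 2.66 2.209 -2.043
v 3.678 1.053 -1.452
v 2.946 2.45 -2.063
v 3.964 1.294 -1.472
f 2 1 4
f 2 4 3
f 4 1 5
f 4 5 3
f 5 1 6
f 5 6 3
f 6 1 7
f 6 7 3
f 7 1 8
f 7 8 3
f 8 1 9
f 8 9 3
f 9 1 10
f 9 10 3
f 10 1 11
f 10 11 3
f 11 1 12
f 11 12 3
f 12 1 13
f 12 13 3
f 13 1 14
f 13 14 3
f 14 1 15
f 14 15 3
f 15 1 16
f 15 16 3
f 16 1 17
f 16 17 3
f 17 1 2
f 17 2 3
f 19 18 22
f 19 22 20
f 20 22 23
f 20 23 21
f 22 18 24
f 22 24 23
f 23 24 25
f 23 25 21
f 24 18 26
f 24 26 25
f 25 26 27
f 25 27 21
f 26 18 28
f 26 28 27
f 27 28 29
f 27 29 21
f 28 18 30
f 28 30 29
f 29 30 31
f 29 31 21
f 30 18 32
f 30 32 31
f 31 32 33
f 31 33 21
f 32 18 34
f 32 34 33
f 33 34 35
f 33 35 21
f 34 18 36
f 34 36 35
f 35 36 37
f 35 37 21
f 36 18 38
f 36 38 37
f 37 38 39
f 37 39 21
f 38 18 40
f 38 40 39
f 39 40 41
f 39 41 21
f 40 18 42
f 40 42 41
f 41 42 43
f 41 43 21
f 42 18 44
f 42 44 43
f 43 44 45
f 43 45 21
f 44 18 46
f 44 46 45
f 45 46 47
f 45 47 21
f 46 18 48
f 46 48 47
f 47 48 49
f 47 49 21
f 48 18 50
f 48 50 49
f 49 50 51
f 49 51 21
f 50 18 19
f 50 19 51
f 51 19 20
f 51 20 21



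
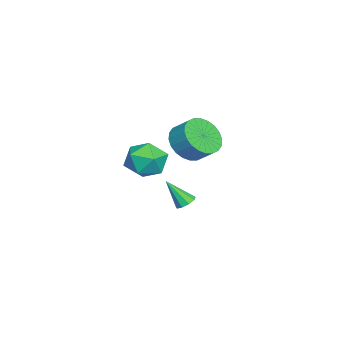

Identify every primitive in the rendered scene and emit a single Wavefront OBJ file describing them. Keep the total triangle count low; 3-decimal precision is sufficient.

v 1.636 -1.133 -1.023
v 2.09 -0.705 -0.074
v 2.57 -2.695 -0.766
v 3.024 -2.267 0.183
v 1.918 -2.521 0.148
v 1.341 -1.556 -0.011
v 3.319 -1.844 -0.829
v 2.742 -0.879 -0.988
v 3.13 -1.144 0.046
v 2.264 -1.563 0.649
v 2.396 -1.837 -1.489
v 1.53 -2.256 -0.886
v -0.081 -0.344 -4.263
v 0.306 -0.682 -4.509
v -0.059 -1.296 -2.917
v 0.484 -0.397 -4.311
v 0.398 -0.088 -4.09
v 0.087 0.102 -3.951
v -0.302 0.084 -3.957
v -0.588 -0.135 -4.107
v -0.637 -0.451 -4.33
v -0.426 -0.717 -4.522
v -0.053 -0.808 -4.593
v 3.72 0.519 1.517
v 4.634 -0.036 1.671
v 4.993 0.746 2.357
v 4.08 1.301 2.203
v 4.739 0.205 1.342
v 5.098 0.987 2.028
v 4.689 0.494 1.039
v 5.048 1.276 1.725
v 4.491 0.787 0.809
v 4.85 1.568 1.495
v 4.176 1.039 0.687
v 4.535 1.82 1.373
v 3.792 1.212 0.691
v 4.151 1.993 1.377
v 3.397 1.279 0.821
v 3.756 2.061 1.507
v 3.051 1.231 1.057
v 3.41 2.012 1.743
v 2.807 1.074 1.363
v 3.166 1.856 2.049
v 2.702 0.833 1.692
v 3.061 1.615 2.378
v 2.752 0.544 1.995
v 3.111 1.326 2.681
v 2.95 0.252 2.225
v 3.309 1.033 2.911
v 3.265 -0 2.347
v 3.624 0.781 3.033
v 3.649 -0.173 2.343
v 4.008 0.608 3.029
v 4.044 -0.241 2.213
v 4.403 0.541 2.899
v 4.39 -0.192 1.977
v 4.749 0.589 2.663
f 1 12 6
f 1 6 2
f 1 2 8
f 1 8 11
f 1 11 12
f 2 6 10
f 6 12 5
f 12 11 3
f 11 8 7
f 8 2 9
f 4 10 5
f 4 5 3
f 4 3 7
f 4 7 9
f 4 9 10
f 5 10 6
f 3 5 12
f 7 3 11
f 9 7 8
f 10 9 2
f 14 13 16
f 14 16 15
f 16 13 17
f 16 17 15
f 17 13 18
f 17 18 15
f 18 13 19
f 18 19 15
f 19 13 20
f 19 20 15
f 20 13 21
f 20 21 15
f 21 13 22
f 21 22 15
f 22 13 23
f 22 23 15
f 23 13 14
f 23 14 15
f 25 24 28
f 25 28 26
f 26 28 29
f 26 29 27
f 28 24 30
f 28 30 29
f 29 30 31
f 29 31 27
f 30 24 32
f 30 32 31
f 31 32 33
f 31 33 27
f 32 24 34
f 32 34 33
f 33 34 35
f 33 35 27
f 34 24 36
f 34 36 35
f 35 36 37
f 35 37 27
f 36 24 38
f 36 38 37
f 37 38 39
f 37 39 27
f 38 24 40
f 38 40 39
f 39 40 41
f 39 41 27
f 40 24 42
f 40 42 41
f 41 42 43
f 41 43 27
f 42 24 44
f 42 44 43
f 43 44 45
f 43 45 27
f 44 24 46
f 44 46 45
f 45 46 47
f 45 47 27
f 46 24 48
f 46 48 47
f 47 48 49
f 47 49 27
f 48 24 50
f 48 50 49
f 49 50 51
f 49 51 27
f 50 24 52
f 50 52 51
f 51 52 53
f 51 53 27
f 52 24 54
f 52 54 53
f 53 54 55
f 53 55 27
f 54 24 56
f 54 56 55
f 55 56 57
f 55 57 27
f 56 24 25
f 56 25 57
f 57 25 26
f 57 26 27



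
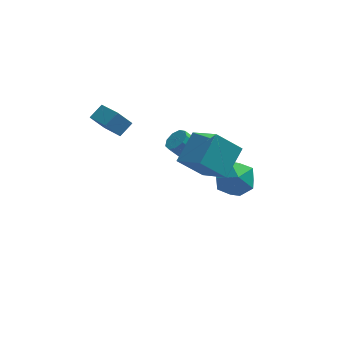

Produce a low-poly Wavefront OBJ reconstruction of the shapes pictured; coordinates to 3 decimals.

v 3.826 3.804 -3.15
v 4.508 3.043 -3.891
v 2.452 2.317 -2.889
v 3.134 1.556 -3.63
v 3.571 1.887 -2.494
v 4.42 2.806 -2.655
v 2.54 2.554 -4.125
v 3.389 3.473 -4.286
v 3.713 2.271 -4.494
v 4.35 1.859 -3.486
v 2.61 3.501 -3.294
v 3.247 3.089 -2.286
v 1.38 3.209 -1.534
v 1.914 3.02 -1.09
v 0.934 3.042 0.098
v 0.4 3.231 -0.346
v 1.887 3.511 -1.121
v 0.907 3.533 0.067
v 1.623 3.86 -1.346
v 0.643 3.882 -0.158
v 1.245 3.905 -1.659
v 0.265 3.927 -0.471
v 0.93 3.624 -1.913
v -0.05 3.646 -0.725
v 0.826 3.149 -1.99
v -0.154 3.171 -0.802
v 0.981 2.702 -1.853
v 0.001 2.724 -0.666
v 1.323 2.492 -1.568
v 0.343 2.514 -0.38
v 1.691 2.618 -1.266
v 0.711 2.64 -0.078
v -2.538 1.672 1.59
v -3.266 1.73 2.438
v -3.3 3.307 0.824
v -4.028 3.365 1.673
v -1.892 2.215 2.107
v -2.62 2.273 2.956
v -2.654 3.85 1.342
v -3.382 3.908 2.19
v 1.458 -0.842 0.51
v 2.497 -2.32 1.676
v 0.152 -0.807 1.719
v 1.19 -2.285 2.884
v 2.37 0.545 1.456
v 3.408 -0.933 2.621
v 1.063 0.58 2.664
v 2.102 -0.898 3.83
f 1 12 6
f 1 6 2
f 1 2 8
f 1 8 11
f 1 11 12
f 2 6 10
f 6 12 5
f 12 11 3
f 11 8 7
f 8 2 9
f 4 10 5
f 4 5 3
f 4 3 7
f 4 7 9
f 4 9 10
f 5 10 6
f 3 5 12
f 7 3 11
f 9 7 8
f 10 9 2
f 14 13 17
f 14 17 15
f 15 17 18
f 15 18 16
f 17 13 19
f 17 19 18
f 18 19 20
f 18 20 16
f 19 13 21
f 19 21 20
f 20 21 22
f 20 22 16
f 21 13 23
f 21 23 22
f 22 23 24
f 22 24 16
f 23 13 25
f 23 25 24
f 24 25 26
f 24 26 16
f 25 13 27
f 25 27 26
f 26 27 28
f 26 28 16
f 27 13 29
f 27 29 28
f 28 29 30
f 28 30 16
f 29 13 31
f 29 31 30
f 30 31 32
f 30 32 16
f 31 13 14
f 31 14 32
f 32 14 15
f 32 15 16
f 34 36 33
f 37 34 33
f 33 36 35
f 35 37 33
f 34 40 36
f 38 34 37
f 38 40 34
f 36 40 35
f 39 37 35
f 35 40 39
f 39 38 37
f 40 38 39
f 42 44 41
f 45 42 41
f 41 44 43
f 43 45 41
f 42 48 44
f 46 42 45
f 46 48 42
f 44 48 43
f 47 45 43
f 43 48 47
f 47 46 45
f 48 46 47



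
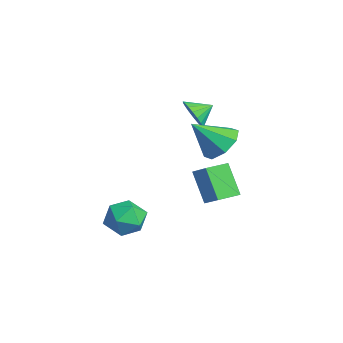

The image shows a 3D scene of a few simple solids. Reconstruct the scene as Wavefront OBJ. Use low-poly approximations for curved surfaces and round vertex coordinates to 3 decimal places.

v -0.607 1.88 0.912
v 0.114 2.15 0.427
v -0.653 2.86 1.388
v -0.198 2.25 0.189
v -0.591 2.278 0.094
v -0.987 2.226 0.161
v -1.308 2.106 0.378
v -1.49 1.942 0.7
v -1.497 1.765 1.064
v -1.328 1.61 1.398
v -1.016 1.51 1.636
v -0.623 1.482 1.731
v -0.227 1.534 1.663
v 0.094 1.654 1.447
v 0.276 1.819 1.125
v 0.283 1.996 0.761
v -1.34 2.079 -3.296
v -0.408 2.458 -2.623
v -1.789 3.318 -3.371
v -0.857 3.697 -2.699
v -0.283 2.363 -4.921
v 0.649 2.742 -4.249
v -0.732 3.602 -4.997
v 0.2 3.981 -4.324
v 3.916 1.836 1.265
v 4.593 1.198 0.715
v 3.744 0.504 2.595
v 4.986 1.687 1.254
v 4.752 2.262 1.8
v 4.028 2.588 2.032
v 3.239 2.473 1.814
v 2.846 1.984 1.275
v 3.08 1.409 0.73
v 3.804 1.083 0.498
v 1.427 -1.736 -3.147
v 2.154 -1.069 -3.643
v 2.026 -3.111 -4.117
v 2.753 -2.444 -4.613
v 2.877 -2.7 -3.547
v 2.507 -1.85 -2.947
v 1.673 -2.33 -4.813
v 1.303 -1.48 -4.213
v 2.306 -1.436 -4.673
v 3.05 -1.665 -3.89
v 1.13 -2.515 -3.87
v 1.874 -2.744 -3.087
f 2 1 4
f 2 4 3
f 4 1 5
f 4 5 3
f 5 1 6
f 5 6 3
f 6 1 7
f 6 7 3
f 7 1 8
f 7 8 3
f 8 1 9
f 8 9 3
f 9 1 10
f 9 10 3
f 10 1 11
f 10 11 3
f 11 1 12
f 11 12 3
f 12 1 13
f 12 13 3
f 13 1 14
f 13 14 3
f 14 1 15
f 14 15 3
f 15 1 16
f 15 16 3
f 16 1 2
f 16 2 3
f 18 20 17
f 21 18 17
f 17 20 19
f 19 21 17
f 18 24 20
f 22 18 21
f 22 24 18
f 20 24 19
f 23 21 19
f 19 24 23
f 23 22 21
f 24 22 23
f 26 25 28
f 26 28 27
f 28 25 29
f 28 29 27
f 29 25 30
f 29 30 27
f 30 25 31
f 30 31 27
f 31 25 32
f 31 32 27
f 32 25 33
f 32 33 27
f 33 25 34
f 33 34 27
f 34 25 26
f 34 26 27
f 35 46 40
f 35 40 36
f 35 36 42
f 35 42 45
f 35 45 46
f 36 40 44
f 40 46 39
f 46 45 37
f 45 42 41
f 42 36 43
f 38 44 39
f 38 39 37
f 38 37 41
f 38 41 43
f 38 43 44
f 39 44 40
f 37 39 46
f 41 37 45
f 43 41 42
f 44 43 36



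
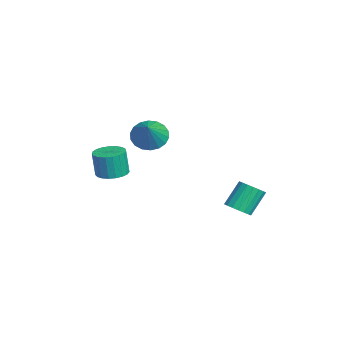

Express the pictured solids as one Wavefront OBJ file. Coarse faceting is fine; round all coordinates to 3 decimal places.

v -1.537 -3.06 1.289
v -1.093 -2.413 1.378
v -1.159 -2.552 2.72
v -1.603 -3.2 2.631
v -1.397 -2.288 1.377
v -1.463 -2.427 2.718
v -1.725 -2.296 1.36
v -1.791 -2.436 2.701
v -2.02 -2.437 1.33
v -2.086 -2.576 2.672
v -2.232 -2.685 1.294
v -2.298 -2.825 2.635
v -2.324 -2.999 1.257
v -2.39 -3.138 2.598
v -2.28 -3.323 1.226
v -2.345 -3.462 2.567
v -2.107 -3.601 1.205
v -2.173 -3.74 2.546
v -1.835 -3.786 1.199
v -1.901 -3.926 2.541
v -1.512 -3.846 1.209
v -1.578 -3.985 2.55
v -1.194 -3.77 1.233
v -1.26 -3.909 2.574
v -0.934 -3.571 1.266
v -1 -3.71 2.607
v -0.779 -3.284 1.304
v -0.845 -3.423 2.645
v -0.755 -2.958 1.339
v -0.821 -3.097 2.68
v -0.866 -2.65 1.365
v -0.932 -2.789 2.706
v -4.035 -1.121 2.422
v -3.41 -1.128 1.733
v -2.785 -1.319 3.558
v -3.435 -0.726 1.831
v -3.579 -0.403 2.046
v -3.813 -0.222 2.335
v -4.091 -0.219 2.642
v -4.358 -0.394 2.905
v -4.561 -0.714 3.072
v -4.66 -1.114 3.111
v -4.635 -1.515 3.013
v -4.491 -1.838 2.799
v -4.257 -2.02 2.509
v -3.979 -2.023 2.203
v -3.712 -1.847 1.94
v -3.509 -1.528 1.772
v 0.956 2.398 -0.1
v 1.29 2.963 -0.315
v 0.778 3.706 0.846
v 0.444 3.142 1.06
v 1.016 2.989 -0.452
v 0.504 3.732 0.708
v 0.731 2.898 -0.52
v 0.219 3.641 0.641
v 0.49 2.708 -0.504
v -0.022 3.451 0.656
v 0.342 2.457 -0.409
v -0.17 3.2 0.752
v 0.315 2.194 -0.252
v -0.197 2.937 0.908
v 0.415 1.972 -0.065
v -0.097 2.715 1.095
v 0.622 1.834 0.114
v 0.11 2.577 1.275
v 0.896 1.808 0.252
v 0.384 2.551 1.412
v 1.181 1.899 0.319
v 0.669 2.642 1.48
v 1.422 2.089 0.304
v 0.91 2.832 1.464
v 1.57 2.34 0.208
v 1.058 3.083 1.369
v 1.597 2.603 0.052
v 1.085 3.346 1.212
v 1.497 2.825 -0.135
v 0.985 3.568 1.025
f 2 1 5
f 2 5 3
f 3 5 6
f 3 6 4
f 5 1 7
f 5 7 6
f 6 7 8
f 6 8 4
f 7 1 9
f 7 9 8
f 8 9 10
f 8 10 4
f 9 1 11
f 9 11 10
f 10 11 12
f 10 12 4
f 11 1 13
f 11 13 12
f 12 13 14
f 12 14 4
f 13 1 15
f 13 15 14
f 14 15 16
f 14 16 4
f 15 1 17
f 15 17 16
f 16 17 18
f 16 18 4
f 17 1 19
f 17 19 18
f 18 19 20
f 18 20 4
f 19 1 21
f 19 21 20
f 20 21 22
f 20 22 4
f 21 1 23
f 21 23 22
f 22 23 24
f 22 24 4
f 23 1 25
f 23 25 24
f 24 25 26
f 24 26 4
f 25 1 27
f 25 27 26
f 26 27 28
f 26 28 4
f 27 1 29
f 27 29 28
f 28 29 30
f 28 30 4
f 29 1 31
f 29 31 30
f 30 31 32
f 30 32 4
f 31 1 2
f 31 2 32
f 32 2 3
f 32 3 4
f 34 33 36
f 34 36 35
f 36 33 37
f 36 37 35
f 37 33 38
f 37 38 35
f 38 33 39
f 38 39 35
f 39 33 40
f 39 40 35
f 40 33 41
f 40 41 35
f 41 33 42
f 41 42 35
f 42 33 43
f 42 43 35
f 43 33 44
f 43 44 35
f 44 33 45
f 44 45 35
f 45 33 46
f 45 46 35
f 46 33 47
f 46 47 35
f 47 33 48
f 47 48 35
f 48 33 34
f 48 34 35
f 50 49 53
f 50 53 51
f 51 53 54
f 51 54 52
f 53 49 55
f 53 55 54
f 54 55 56
f 54 56 52
f 55 49 57
f 55 57 56
f 56 57 58
f 56 58 52
f 57 49 59
f 57 59 58
f 58 59 60
f 58 60 52
f 59 49 61
f 59 61 60
f 60 61 62
f 60 62 52
f 61 49 63
f 61 63 62
f 62 63 64
f 62 64 52
f 63 49 65
f 63 65 64
f 64 65 66
f 64 66 52
f 65 49 67
f 65 67 66
f 66 67 68
f 66 68 52
f 67 49 69
f 67 69 68
f 68 69 70
f 68 70 52
f 69 49 71
f 69 71 70
f 70 71 72
f 70 72 52
f 71 49 73
f 71 73 72
f 72 73 74
f 72 74 52
f 73 49 75
f 73 75 74
f 74 75 76
f 74 76 52
f 75 49 77
f 75 77 76
f 76 77 78
f 76 78 52
f 77 49 50
f 77 50 78
f 78 50 51
f 78 51 52



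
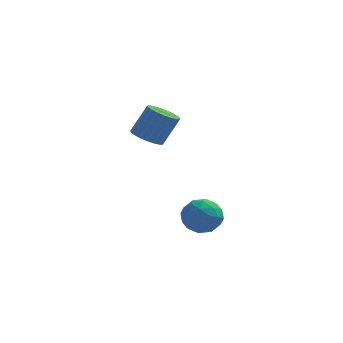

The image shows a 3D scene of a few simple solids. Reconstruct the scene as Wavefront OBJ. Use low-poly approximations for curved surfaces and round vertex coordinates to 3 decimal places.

v -3.762 1.6 0.887
v -3.346 0.918 0.85
v -2.662 1.258 2.255
v -3.078 1.94 2.293
v -3.142 1.132 0.698
v -2.457 1.472 2.104
v -3.044 1.427 0.579
v -2.36 1.767 1.985
v -3.071 1.752 0.514
v -2.387 2.092 1.92
v -3.218 2.051 0.513
v -2.533 2.391 1.919
v -3.458 2.272 0.577
v -2.774 2.612 1.982
v -3.751 2.376 0.694
v -3.067 2.716 2.1
v -4.046 2.347 0.845
v -3.362 2.687 2.251
v -4.292 2.188 1.003
v -3.608 2.528 2.409
v -4.447 1.927 1.141
v -3.762 2.268 2.547
v -4.482 1.61 1.235
v -3.798 1.951 2.641
v -4.394 1.292 1.269
v -3.709 1.632 2.675
v -4.196 1.026 1.237
v -3.512 1.366 2.643
v -3.923 0.86 1.145
v -3.239 1.2 2.55
v -3.623 0.821 1.008
v -2.938 1.162 2.413
v -0.959 -2.77 -0.758
v -0.179 -2.639 -1.259
v -1.101 -4.161 -1.341
v -0.321 -4.03 -1.842
v -0.271 -4.11 -0.911
v -0.183 -3.251 -0.551
v -1.097 -3.549 -2.049
v -1.009 -2.69 -1.689
v -0.265 -3.121 -2.057
v 0.246 -3.468 -1.354
v -1.526 -3.332 -1.246
v -1.015 -3.679 -0.543
v -0.557 -2.583 -0.958
v -0.723 -4.217 -1.642
v -0.694 -4.264 -1.095
v -0.236 -4.188 -1.39
v -0.559 -2.942 -0.541
v -0.101 -2.865 -0.836
v -0.155 -3.73 -0.631
v -1.179 -3.935 -1.764
v -0.721 -3.858 -2.059
v -1.044 -2.612 -1.21
v -0.586 -2.536 -1.505
v -1.125 -3.07 -1.969
v -0.149 -2.789 -1.721
v -0.232 -3.606 -2.064
v -0.688 -3.324 -2.185
v -0.636 -2.819 -1.974
v 0.151 -2.993 -1.308
v 0.068 -3.81 -1.65
v 0.098 -3.857 -1.103
v 0.149 -3.352 -0.891
v 0.101 -3.276 -1.777
v -1.348 -2.99 -0.95
v -1.431 -3.807 -1.292
v -1.429 -3.448 -1.709
v -1.378 -2.943 -1.497
v -1.048 -3.194 -0.536
v -1.131 -4.011 -0.879
v -0.644 -3.981 -0.626
v -0.592 -3.476 -0.415
v -1.381 -3.524 -0.823
f 2 1 5
f 2 5 3
f 3 5 6
f 3 6 4
f 5 1 7
f 5 7 6
f 6 7 8
f 6 8 4
f 7 1 9
f 7 9 8
f 8 9 10
f 8 10 4
f 9 1 11
f 9 11 10
f 10 11 12
f 10 12 4
f 11 1 13
f 11 13 12
f 12 13 14
f 12 14 4
f 13 1 15
f 13 15 14
f 14 15 16
f 14 16 4
f 15 1 17
f 15 17 16
f 16 17 18
f 16 18 4
f 17 1 19
f 17 19 18
f 18 19 20
f 18 20 4
f 19 1 21
f 19 21 20
f 20 21 22
f 20 22 4
f 21 1 23
f 21 23 22
f 22 23 24
f 22 24 4
f 23 1 25
f 23 25 24
f 24 25 26
f 24 26 4
f 25 1 27
f 25 27 26
f 26 27 28
f 26 28 4
f 27 1 29
f 27 29 28
f 28 29 30
f 28 30 4
f 29 1 31
f 29 31 30
f 30 31 32
f 30 32 4
f 31 1 2
f 31 2 32
f 32 2 3
f 32 3 4
f 33 70 49
f 70 44 73
f 49 73 38
f 70 73 49
f 33 49 45
f 49 38 50
f 45 50 34
f 49 50 45
f 33 45 54
f 45 34 55
f 54 55 40
f 45 55 54
f 33 54 66
f 54 40 69
f 66 69 43
f 54 69 66
f 33 66 70
f 66 43 74
f 70 74 44
f 66 74 70
f 34 50 61
f 50 38 64
f 61 64 42
f 50 64 61
f 38 73 51
f 73 44 72
f 51 72 37
f 73 72 51
f 44 74 71
f 74 43 67
f 71 67 35
f 74 67 71
f 43 69 68
f 69 40 56
f 68 56 39
f 69 56 68
f 40 55 60
f 55 34 57
f 60 57 41
f 55 57 60
f 36 62 48
f 62 42 63
f 48 63 37
f 62 63 48
f 36 48 46
f 48 37 47
f 46 47 35
f 48 47 46
f 36 46 53
f 46 35 52
f 53 52 39
f 46 52 53
f 36 53 58
f 53 39 59
f 58 59 41
f 53 59 58
f 36 58 62
f 58 41 65
f 62 65 42
f 58 65 62
f 37 63 51
f 63 42 64
f 51 64 38
f 63 64 51
f 35 47 71
f 47 37 72
f 71 72 44
f 47 72 71
f 39 52 68
f 52 35 67
f 68 67 43
f 52 67 68
f 41 59 60
f 59 39 56
f 60 56 40
f 59 56 60
f 42 65 61
f 65 41 57
f 61 57 34
f 65 57 61



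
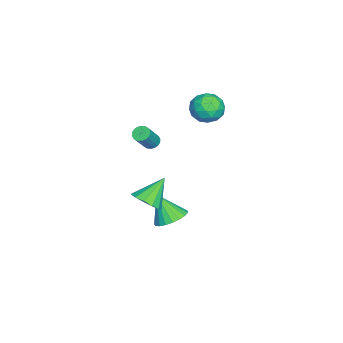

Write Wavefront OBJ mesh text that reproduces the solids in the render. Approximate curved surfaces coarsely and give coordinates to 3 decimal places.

v 1.304 2.437 -3.644
v 1.935 3.044 -3.161
v 0.976 1.563 -2.116
v 1.574 3.247 -3.122
v 1.166 3.309 -3.174
v 0.782 3.221 -3.307
v 0.488 2.997 -3.498
v 0.336 2.676 -3.714
v 0.35 2.314 -3.918
v 0.53 1.974 -4.075
v 0.843 1.713 -4.157
v 1.236 1.578 -4.15
v 1.641 1.591 -4.056
v 1.988 1.75 -3.89
v 2.216 2.029 -3.682
v 2.286 2.377 -3.467
v 2.187 2.737 -3.283
v -0.936 4.557 4.378
v -0.258 4.267 3.659
v -2.002 3.393 3.841
v -1.324 3.103 3.122
v -1.128 2.921 4.117
v -0.47 3.641 4.449
v -1.79 4.019 3.051
v -1.132 4.739 3.383
v -0.786 3.935 2.839
v -0.377 3.257 3.497
v -1.883 4.403 4.003
v -1.474 3.725 4.661
v -0.503 4.514 4.066
v -1.757 3.146 3.434
v -1.642 3.039 4.019
v -1.243 2.869 3.596
v -0.628 4.146 4.53
v -0.229 3.976 4.107
v -0.741 3.185 4.376
v -2.031 3.684 3.393
v -1.632 3.514 2.97
v -1.017 4.791 3.904
v -0.618 4.621 3.481
v -1.519 4.475 3.124
v -0.415 4.149 3.161
v -1.041 3.465 2.845
v -1.316 4.003 2.803
v -0.928 4.426 2.999
v -0.174 3.75 3.548
v -0.801 3.066 3.232
v -0.686 2.959 3.817
v -0.299 3.382 4.012
v -0.485 3.555 3.066
v -1.459 4.594 4.268
v -2.086 3.91 3.952
v -1.961 4.278 3.488
v -1.574 4.701 3.683
v -1.219 4.195 4.655
v -1.845 3.511 4.339
v -1.332 3.234 4.501
v -0.944 3.657 4.697
v -1.775 4.105 4.434
v 3.171 1.532 -1.054
v 3.692 1.1 -0.387
v 2.149 2.288 0.234
v 3.926 1.573 -0.479
v 3.921 2.033 -0.753
v 3.677 2.334 -1.122
v 3.273 2.38 -1.47
v 2.837 2.158 -1.686
v 2.507 1.737 -1.702
v 2.388 1.251 -1.511
v 2.517 0.854 -1.176
v 2.855 0.673 -0.802
v 3.293 0.765 -0.508
v 0.857 1.27 2.048
v 1.231 1.545 1.839
v 2.138 1.226 3.042
v 1.763 0.95 3.252
v 1.12 1.698 1.964
v 2.026 1.379 3.167
v 0.956 1.767 2.106
v 1.863 1.447 3.309
v 0.772 1.736 2.236
v 1.679 1.417 3.439
v 0.606 1.614 2.329
v 1.513 1.295 3.532
v 0.489 1.423 2.367
v 1.396 1.104 3.57
v 0.444 1.202 2.341
v 1.351 0.883 3.544
v 0.482 0.994 2.258
v 1.389 0.675 3.461
v 0.594 0.841 2.133
v 1.5 0.522 3.336
v 0.757 0.773 1.991
v 1.664 0.453 3.194
v 0.941 0.803 1.861
v 1.848 0.484 3.064
v 1.107 0.925 1.768
v 2.014 0.606 2.971
v 1.224 1.116 1.73
v 2.131 0.797 2.933
v 1.269 1.337 1.756
v 2.176 1.018 2.959
f 2 1 4
f 2 4 3
f 4 1 5
f 4 5 3
f 5 1 6
f 5 6 3
f 6 1 7
f 6 7 3
f 7 1 8
f 7 8 3
f 8 1 9
f 8 9 3
f 9 1 10
f 9 10 3
f 10 1 11
f 10 11 3
f 11 1 12
f 11 12 3
f 12 1 13
f 12 13 3
f 13 1 14
f 13 14 3
f 14 1 15
f 14 15 3
f 15 1 16
f 15 16 3
f 16 1 17
f 16 17 3
f 17 1 2
f 17 2 3
f 18 55 34
f 55 29 58
f 34 58 23
f 55 58 34
f 18 34 30
f 34 23 35
f 30 35 19
f 34 35 30
f 18 30 39
f 30 19 40
f 39 40 25
f 30 40 39
f 18 39 51
f 39 25 54
f 51 54 28
f 39 54 51
f 18 51 55
f 51 28 59
f 55 59 29
f 51 59 55
f 19 35 46
f 35 23 49
f 46 49 27
f 35 49 46
f 23 58 36
f 58 29 57
f 36 57 22
f 58 57 36
f 29 59 56
f 59 28 52
f 56 52 20
f 59 52 56
f 28 54 53
f 54 25 41
f 53 41 24
f 54 41 53
f 25 40 45
f 40 19 42
f 45 42 26
f 40 42 45
f 21 47 33
f 47 27 48
f 33 48 22
f 47 48 33
f 21 33 31
f 33 22 32
f 31 32 20
f 33 32 31
f 21 31 38
f 31 20 37
f 38 37 24
f 31 37 38
f 21 38 43
f 38 24 44
f 43 44 26
f 38 44 43
f 21 43 47
f 43 26 50
f 47 50 27
f 43 50 47
f 22 48 36
f 48 27 49
f 36 49 23
f 48 49 36
f 20 32 56
f 32 22 57
f 56 57 29
f 32 57 56
f 24 37 53
f 37 20 52
f 53 52 28
f 37 52 53
f 26 44 45
f 44 24 41
f 45 41 25
f 44 41 45
f 27 50 46
f 50 26 42
f 46 42 19
f 50 42 46
f 61 60 63
f 61 63 62
f 63 60 64
f 63 64 62
f 64 60 65
f 64 65 62
f 65 60 66
f 65 66 62
f 66 60 67
f 66 67 62
f 67 60 68
f 67 68 62
f 68 60 69
f 68 69 62
f 69 60 70
f 69 70 62
f 70 60 71
f 70 71 62
f 71 60 72
f 71 72 62
f 72 60 61
f 72 61 62
f 74 73 77
f 74 77 75
f 75 77 78
f 75 78 76
f 77 73 79
f 77 79 78
f 78 79 80
f 78 80 76
f 79 73 81
f 79 81 80
f 80 81 82
f 80 82 76
f 81 73 83
f 81 83 82
f 82 83 84
f 82 84 76
f 83 73 85
f 83 85 84
f 84 85 86
f 84 86 76
f 85 73 87
f 85 87 86
f 86 87 88
f 86 88 76
f 87 73 89
f 87 89 88
f 88 89 90
f 88 90 76
f 89 73 91
f 89 91 90
f 90 91 92
f 90 92 76
f 91 73 93
f 91 93 92
f 92 93 94
f 92 94 76
f 93 73 95
f 93 95 94
f 94 95 96
f 94 96 76
f 95 73 97
f 95 97 96
f 96 97 98
f 96 98 76
f 97 73 99
f 97 99 98
f 98 99 100
f 98 100 76
f 99 73 101
f 99 101 100
f 100 101 102
f 100 102 76
f 101 73 74
f 101 74 102
f 102 74 75
f 102 75 76



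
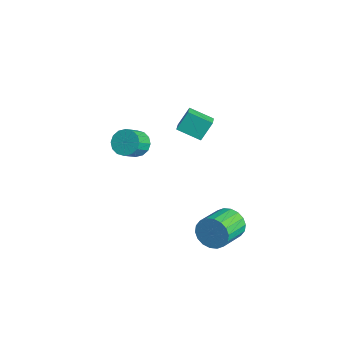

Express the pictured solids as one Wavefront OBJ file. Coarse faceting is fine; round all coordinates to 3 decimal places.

v -0.122 -1.024 3.217
v 0.357 -1.265 2.637
v 0.862 -2.057 3.384
v 0.382 -1.816 3.963
v 0.559 -0.962 2.822
v 1.064 -1.754 3.569
v 0.579 -0.675 3.113
v 1.084 -1.467 3.86
v 0.41 -0.482 3.431
v 0.915 -1.274 4.178
v 0.099 -0.434 3.693
v 0.604 -1.226 4.439
v -0.271 -0.544 3.826
v 0.234 -1.336 4.573
v -0.602 -0.783 3.796
v -0.097 -1.575 4.543
v -0.804 -1.086 3.611
v -0.299 -1.878 4.358
v -0.824 -1.373 3.32
v -0.319 -2.165 4.067
v -0.655 -1.566 3.002
v -0.15 -2.358 3.749
v -0.344 -1.614 2.741
v 0.161 -2.406 3.487
v 0.026 -1.504 2.607
v 0.531 -2.296 3.354
v 2.1 3.081 -2.751
v 2.623 3.155 -3.553
v 3.623 1.753 -3.03
v 3.1 1.679 -2.229
v 2.833 3.407 -3.279
v 3.833 2.005 -2.756
v 2.898 3.594 -2.9
v 3.898 2.192 -2.378
v 2.804 3.68 -2.492
v 3.804 2.277 -1.969
v 2.571 3.647 -2.135
v 3.571 2.244 -1.613
v 2.245 3.502 -1.901
v 3.245 2.099 -1.378
v 1.89 3.273 -1.834
v 2.89 1.871 -1.312
v 1.577 3.007 -1.95
v 2.577 1.605 -1.427
v 1.367 2.755 -2.224
v 2.367 1.353 -1.701
v 1.302 2.568 -2.602
v 2.302 1.166 -2.08
v 1.396 2.483 -3.011
v 2.396 1.08 -2.488
v 1.629 2.516 -3.367
v 2.629 1.113 -2.845
v 1.955 2.661 -3.602
v 2.955 1.258 -3.079
v 2.31 2.889 -3.668
v 3.31 1.487 -3.146
v -4.484 3.068 0.078
v -4.594 3.781 1.159
v -3.659 4.11 -0.526
v -3.768 4.823 0.556
v -3.672 2.637 0.444
v -3.781 3.35 1.526
v -2.846 3.679 -0.159
v -2.956 4.392 0.922
f 2 1 5
f 2 5 3
f 3 5 6
f 3 6 4
f 5 1 7
f 5 7 6
f 6 7 8
f 6 8 4
f 7 1 9
f 7 9 8
f 8 9 10
f 8 10 4
f 9 1 11
f 9 11 10
f 10 11 12
f 10 12 4
f 11 1 13
f 11 13 12
f 12 13 14
f 12 14 4
f 13 1 15
f 13 15 14
f 14 15 16
f 14 16 4
f 15 1 17
f 15 17 16
f 16 17 18
f 16 18 4
f 17 1 19
f 17 19 18
f 18 19 20
f 18 20 4
f 19 1 21
f 19 21 20
f 20 21 22
f 20 22 4
f 21 1 23
f 21 23 22
f 22 23 24
f 22 24 4
f 23 1 25
f 23 25 24
f 24 25 26
f 24 26 4
f 25 1 2
f 25 2 26
f 26 2 3
f 26 3 4
f 28 27 31
f 28 31 29
f 29 31 32
f 29 32 30
f 31 27 33
f 31 33 32
f 32 33 34
f 32 34 30
f 33 27 35
f 33 35 34
f 34 35 36
f 34 36 30
f 35 27 37
f 35 37 36
f 36 37 38
f 36 38 30
f 37 27 39
f 37 39 38
f 38 39 40
f 38 40 30
f 39 27 41
f 39 41 40
f 40 41 42
f 40 42 30
f 41 27 43
f 41 43 42
f 42 43 44
f 42 44 30
f 43 27 45
f 43 45 44
f 44 45 46
f 44 46 30
f 45 27 47
f 45 47 46
f 46 47 48
f 46 48 30
f 47 27 49
f 47 49 48
f 48 49 50
f 48 50 30
f 49 27 51
f 49 51 50
f 50 51 52
f 50 52 30
f 51 27 53
f 51 53 52
f 52 53 54
f 52 54 30
f 53 27 55
f 53 55 54
f 54 55 56
f 54 56 30
f 55 27 28
f 55 28 56
f 56 28 29
f 56 29 30
f 58 60 57
f 61 58 57
f 57 60 59
f 59 61 57
f 58 64 60
f 62 58 61
f 62 64 58
f 60 64 59
f 63 61 59
f 59 64 63
f 63 62 61
f 64 62 63

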